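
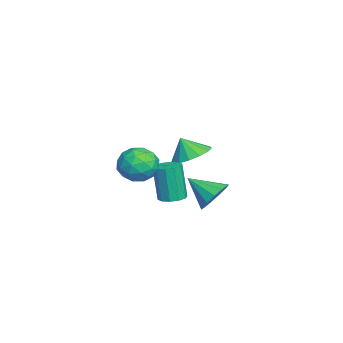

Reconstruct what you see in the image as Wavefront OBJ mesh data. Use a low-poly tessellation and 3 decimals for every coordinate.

v 1.692 -0.696 0.371
v 2.389 -0.094 -0.092
v 2.831 -1.906 0.512
v 3.528 -1.304 0.049
v 3.192 -1.07 0.995
v 2.489 -0.323 0.908
v 2.731 -1.677 -0.488
v 2.028 -0.93 -0.575
v 3.031 -0.701 -0.623
v 3.316 -0.326 0.294
v 1.904 -1.674 0.126
v 2.189 -1.299 1.043
v 1.941 -0.289 0.127
v 3.279 -1.711 0.293
v 3.082 -1.574 0.849
v 3.492 -1.22 0.577
v 1.999 -0.423 0.715
v 2.409 -0.069 0.443
v 2.881 -0.643 1.082
v 2.811 -1.931 -0.023
v 3.221 -1.577 -0.295
v 1.728 -0.78 -0.157
v 2.138 -0.426 -0.429
v 2.339 -1.357 -0.662
v 2.728 -0.292 -0.457
v 3.397 -1.003 -0.374
v 2.929 -1.222 -0.69
v 2.515 -0.783 -0.741
v 2.895 -0.071 0.082
v 3.565 -0.783 0.165
v 3.367 -0.645 0.721
v 2.954 -0.206 0.669
v 3.273 -0.428 -0.23
v 1.655 -1.217 0.255
v 2.325 -1.929 0.338
v 2.266 -1.794 -0.249
v 1.853 -1.355 -0.301
v 1.823 -0.997 0.794
v 2.492 -1.708 0.877
v 2.705 -1.217 1.161
v 2.291 -0.778 1.11
v 1.947 -1.572 0.65
v 1.896 2.4 -2.112
v 2.786 2.074 -2.042
v 1.364 1.14 -1.208
v 2.713 2.404 -1.626
v 2.38 2.732 -1.365
v 1.894 2.955 -1.341
v 1.409 3.001 -1.561
v 1.078 2.857 -1.957
v 1.007 2.568 -2.402
v 1.219 2.225 -2.755
v 1.645 1.938 -2.904
v 2.152 1.798 -2.801
v 2.577 1.849 -2.48
v -3.082 1.122 -1.856
v -2.528 0.26 -2.198
v -3.278 0.578 -0.804
v -2.147 0.59 -1.956
v -2.017 1.062 -1.687
v -2.171 1.551 -1.463
v -2.57 1.924 -1.345
v -3.106 2.083 -1.363
v -3.635 1.984 -1.513
v -4.016 1.654 -1.755
v -4.147 1.182 -2.024
v -3.992 0.694 -2.248
v -3.593 0.32 -2.367
v -3.058 0.162 -2.349
v -0.908 0.336 -3.647
v -0.313 0.68 -3.518
v -0.596 0.428 -1.544
v -1.192 0.084 -1.673
v -0.635 0.969 -3.527
v -0.918 0.717 -1.553
v -1.061 1.016 -3.582
v -1.345 0.764 -1.608
v -1.429 0.803 -3.662
v -1.713 0.551 -1.688
v -1.598 0.412 -3.736
v -1.882 0.16 -1.762
v -1.504 -0.008 -3.776
v -1.787 -0.26 -1.802
v -1.182 -0.297 -3.767
v -1.465 -0.549 -1.793
v -0.755 -0.344 -3.712
v -1.039 -0.596 -1.738
v -0.387 -0.131 -3.632
v -0.671 -0.383 -1.658
v -0.218 0.26 -3.558
v -0.502 0.008 -1.584
f 1 38 17
f 38 12 41
f 17 41 6
f 38 41 17
f 1 17 13
f 17 6 18
f 13 18 2
f 17 18 13
f 1 13 22
f 13 2 23
f 22 23 8
f 13 23 22
f 1 22 34
f 22 8 37
f 34 37 11
f 22 37 34
f 1 34 38
f 34 11 42
f 38 42 12
f 34 42 38
f 2 18 29
f 18 6 32
f 29 32 10
f 18 32 29
f 6 41 19
f 41 12 40
f 19 40 5
f 41 40 19
f 12 42 39
f 42 11 35
f 39 35 3
f 42 35 39
f 11 37 36
f 37 8 24
f 36 24 7
f 37 24 36
f 8 23 28
f 23 2 25
f 28 25 9
f 23 25 28
f 4 30 16
f 30 10 31
f 16 31 5
f 30 31 16
f 4 16 14
f 16 5 15
f 14 15 3
f 16 15 14
f 4 14 21
f 14 3 20
f 21 20 7
f 14 20 21
f 4 21 26
f 21 7 27
f 26 27 9
f 21 27 26
f 4 26 30
f 26 9 33
f 30 33 10
f 26 33 30
f 5 31 19
f 31 10 32
f 19 32 6
f 31 32 19
f 3 15 39
f 15 5 40
f 39 40 12
f 15 40 39
f 7 20 36
f 20 3 35
f 36 35 11
f 20 35 36
f 9 27 28
f 27 7 24
f 28 24 8
f 27 24 28
f 10 33 29
f 33 9 25
f 29 25 2
f 33 25 29
f 44 43 46
f 44 46 45
f 46 43 47
f 46 47 45
f 47 43 48
f 47 48 45
f 48 43 49
f 48 49 45
f 49 43 50
f 49 50 45
f 50 43 51
f 50 51 45
f 51 43 52
f 51 52 45
f 52 43 53
f 52 53 45
f 53 43 54
f 53 54 45
f 54 43 55
f 54 55 45
f 55 43 44
f 55 44 45
f 57 56 59
f 57 59 58
f 59 56 60
f 59 60 58
f 60 56 61
f 60 61 58
f 61 56 62
f 61 62 58
f 62 56 63
f 62 63 58
f 63 56 64
f 63 64 58
f 64 56 65
f 64 65 58
f 65 56 66
f 65 66 58
f 66 56 67
f 66 67 58
f 67 56 68
f 67 68 58
f 68 56 69
f 68 69 58
f 69 56 57
f 69 57 58
f 71 70 74
f 71 74 72
f 72 74 75
f 72 75 73
f 74 70 76
f 74 76 75
f 75 76 77
f 75 77 73
f 76 70 78
f 76 78 77
f 77 78 79
f 77 79 73
f 78 70 80
f 78 80 79
f 79 80 81
f 79 81 73
f 80 70 82
f 80 82 81
f 81 82 83
f 81 83 73
f 82 70 84
f 82 84 83
f 83 84 85
f 83 85 73
f 84 70 86
f 84 86 85
f 85 86 87
f 85 87 73
f 86 70 88
f 86 88 87
f 87 88 89
f 87 89 73
f 88 70 90
f 88 90 89
f 89 90 91
f 89 91 73
f 90 70 71
f 90 71 91
f 91 71 72
f 91 72 73



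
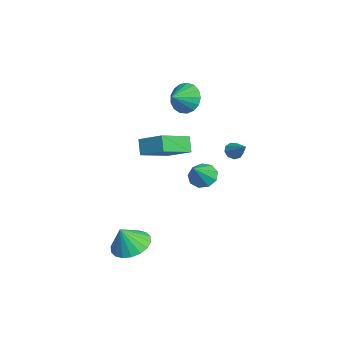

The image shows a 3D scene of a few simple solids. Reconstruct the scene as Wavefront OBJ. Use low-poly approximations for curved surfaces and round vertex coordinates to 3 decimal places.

v -0.914 2.073 -0.299
v -0.563 2.032 -0.694
v 0.054 2.507 0.519
v -0.711 2.363 -0.693
v -0.955 2.558 -0.509
v -1.179 2.526 -0.226
v -1.28 2.282 0.023
v -1.209 1.94 0.121
v -1.001 1.66 0.023
v -0.752 1.574 -0.226
v -0.579 1.72 -0.509
v -2.916 -0.108 2.541
v -2.321 -0.1 1.762
v -2.304 -0.872 2.999
v -2.135 0.221 2.048
v -2.128 0.467 2.448
v -2.301 0.581 2.869
v -2.615 0.537 3.214
v -2.998 0.345 3.406
v -3.362 0.049 3.399
v -3.624 -0.282 3.196
v -3.723 -0.574 2.842
v -3.638 -0.76 2.42
v -3.387 -0.796 2.025
v -3.028 -0.674 1.749
v -2.644 -0.423 1.654
v 2.659 -3.463 -4.39
v 3.529 -3.941 -4.76
v 2.901 -3.997 -3.13
v 3.693 -3.524 -4.615
v 3.652 -3.094 -4.424
v 3.415 -2.737 -4.227
v 3.027 -2.524 -4.062
v 2.567 -2.497 -3.962
v 2.125 -2.661 -3.947
v 1.789 -2.984 -4.02
v 1.625 -3.401 -4.165
v 1.666 -3.831 -4.356
v 1.903 -4.188 -4.553
v 2.291 -4.401 -4.718
v 2.751 -4.428 -4.818
v 3.193 -4.264 -4.833
v 1.367 -1.487 0.93
v 0.798 -1.502 1.69
v 2.295 -0.487 1.644
v 1.725 -0.501 2.404
v 2.375 -2.939 1.656
v 1.805 -2.953 2.416
v 3.302 -1.938 2.37
v 2.733 -1.953 3.13
v -2.302 0.717 -2.826
v -1.654 0.941 -3.257
v -1.338 0.103 -1.694
v -1.801 1.348 -2.911
v -2.183 1.46 -2.525
v -2.62 1.224 -2.28
v -2.909 0.752 -2.291
v -2.914 0.263 -2.552
v -2.633 -0.013 -2.941
v -2.197 0.053 -3.277
v -1.81 0.429 -3.402
f 2 1 4
f 2 4 3
f 4 1 5
f 4 5 3
f 5 1 6
f 5 6 3
f 6 1 7
f 6 7 3
f 7 1 8
f 7 8 3
f 8 1 9
f 8 9 3
f 9 1 10
f 9 10 3
f 10 1 11
f 10 11 3
f 11 1 2
f 11 2 3
f 13 12 15
f 13 15 14
f 15 12 16
f 15 16 14
f 16 12 17
f 16 17 14
f 17 12 18
f 17 18 14
f 18 12 19
f 18 19 14
f 19 12 20
f 19 20 14
f 20 12 21
f 20 21 14
f 21 12 22
f 21 22 14
f 22 12 23
f 22 23 14
f 23 12 24
f 23 24 14
f 24 12 25
f 24 25 14
f 25 12 26
f 25 26 14
f 26 12 13
f 26 13 14
f 28 27 30
f 28 30 29
f 30 27 31
f 30 31 29
f 31 27 32
f 31 32 29
f 32 27 33
f 32 33 29
f 33 27 34
f 33 34 29
f 34 27 35
f 34 35 29
f 35 27 36
f 35 36 29
f 36 27 37
f 36 37 29
f 37 27 38
f 37 38 29
f 38 27 39
f 38 39 29
f 39 27 40
f 39 40 29
f 40 27 41
f 40 41 29
f 41 27 42
f 41 42 29
f 42 27 28
f 42 28 29
f 44 46 43
f 47 44 43
f 43 46 45
f 45 47 43
f 44 50 46
f 48 44 47
f 48 50 44
f 46 50 45
f 49 47 45
f 45 50 49
f 49 48 47
f 50 48 49
f 52 51 54
f 52 54 53
f 54 51 55
f 54 55 53
f 55 51 56
f 55 56 53
f 56 51 57
f 56 57 53
f 57 51 58
f 57 58 53
f 58 51 59
f 58 59 53
f 59 51 60
f 59 60 53
f 60 51 61
f 60 61 53
f 61 51 52
f 61 52 53



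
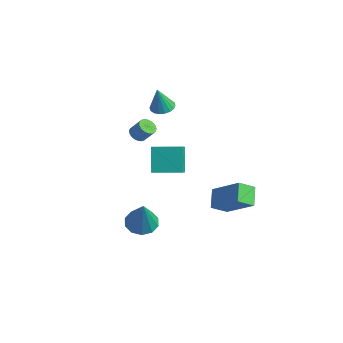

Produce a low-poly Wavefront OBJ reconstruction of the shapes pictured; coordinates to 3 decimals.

v -2.438 0.137 0.873
v -2.013 -0.162 0.693
v -1.476 0.124 1.487
v -1.902 0.423 1.667
v -1.975 0.027 0.599
v -1.438 0.313 1.393
v -2.006 0.232 0.546
v -1.469 0.518 1.34
v -2.104 0.423 0.544
v -1.567 0.71 1.337
v -2.253 0.571 0.591
v -1.716 0.857 1.385
v -2.429 0.652 0.681
v -1.893 0.938 1.475
v -2.608 0.655 0.801
v -2.071 0.941 1.594
v -2.76 0.579 0.931
v -2.223 0.865 1.725
v -2.864 0.436 1.053
v -2.327 0.722 1.847
v -2.902 0.247 1.147
v -2.365 0.533 1.941
v -2.871 0.042 1.2
v -2.334 0.328 1.994
v -2.773 -0.15 1.203
v -2.236 0.137 1.996
v -2.624 -0.297 1.155
v -2.087 -0.011 1.949
v -2.447 -0.378 1.065
v -1.911 -0.092 1.859
v -2.269 -0.381 0.946
v -1.732 -0.095 1.739
v -2.117 -0.305 0.815
v -1.58 -0.019 1.609
v -1.151 0.076 -1.51
v -1.949 0.667 -0.13
v -1.664 0.648 -2.052
v -2.462 1.239 -0.672
v 0.022 1.281 -1.348
v -0.776 1.872 0.032
v -0.491 1.853 -1.89
v -1.289 2.444 -0.51
v -1.457 1.075 3.228
v -1.012 1.602 3.347
v -1.423 0.705 4.732
v -1.29 1.736 3.386
v -1.602 1.739 3.394
v -1.884 1.611 3.369
v -2.082 1.376 3.315
v -2.156 1.082 3.245
v -2.092 0.786 3.171
v -1.901 0.548 3.108
v -1.623 0.414 3.069
v -1.311 0.411 3.061
v -1.029 0.539 3.086
v -0.831 0.774 3.14
v -0.757 1.068 3.211
v -0.821 1.364 3.285
v 3.527 1.588 -2.557
v 3.293 0.68 -1.944
v 2.776 2.258 -1.85
v 2.542 1.35 -1.237
v 5.178 2.05 -1.243
v 4.944 1.142 -0.63
v 4.427 2.72 -0.536
v 4.193 1.812 0.077
v 0.504 -1.785 -3.706
v 1.373 -1.733 -4.032
v 1.276 -2.215 -1.714
v 1.217 -1.208 -3.858
v 0.788 -0.903 -3.626
v 0.251 -0.935 -3.425
v -0.19 -1.292 -3.331
v -0.366 -1.837 -3.38
v -0.209 -2.362 -3.554
v 0.219 -2.667 -3.786
v 0.757 -2.634 -3.988
v 1.197 -2.278 -4.082
f 2 1 5
f 2 5 3
f 3 5 6
f 3 6 4
f 5 1 7
f 5 7 6
f 6 7 8
f 6 8 4
f 7 1 9
f 7 9 8
f 8 9 10
f 8 10 4
f 9 1 11
f 9 11 10
f 10 11 12
f 10 12 4
f 11 1 13
f 11 13 12
f 12 13 14
f 12 14 4
f 13 1 15
f 13 15 14
f 14 15 16
f 14 16 4
f 15 1 17
f 15 17 16
f 16 17 18
f 16 18 4
f 17 1 19
f 17 19 18
f 18 19 20
f 18 20 4
f 19 1 21
f 19 21 20
f 20 21 22
f 20 22 4
f 21 1 23
f 21 23 22
f 22 23 24
f 22 24 4
f 23 1 25
f 23 25 24
f 24 25 26
f 24 26 4
f 25 1 27
f 25 27 26
f 26 27 28
f 26 28 4
f 27 1 29
f 27 29 28
f 28 29 30
f 28 30 4
f 29 1 31
f 29 31 30
f 30 31 32
f 30 32 4
f 31 1 33
f 31 33 32
f 32 33 34
f 32 34 4
f 33 1 2
f 33 2 34
f 34 2 3
f 34 3 4
f 36 38 35
f 39 36 35
f 35 38 37
f 37 39 35
f 36 42 38
f 40 36 39
f 40 42 36
f 38 42 37
f 41 39 37
f 37 42 41
f 41 40 39
f 42 40 41
f 44 43 46
f 44 46 45
f 46 43 47
f 46 47 45
f 47 43 48
f 47 48 45
f 48 43 49
f 48 49 45
f 49 43 50
f 49 50 45
f 50 43 51
f 50 51 45
f 51 43 52
f 51 52 45
f 52 43 53
f 52 53 45
f 53 43 54
f 53 54 45
f 54 43 55
f 54 55 45
f 55 43 56
f 55 56 45
f 56 43 57
f 56 57 45
f 57 43 58
f 57 58 45
f 58 43 44
f 58 44 45
f 60 62 59
f 63 60 59
f 59 62 61
f 61 63 59
f 60 66 62
f 64 60 63
f 64 66 60
f 62 66 61
f 65 63 61
f 61 66 65
f 65 64 63
f 66 64 65
f 68 67 70
f 68 70 69
f 70 67 71
f 70 71 69
f 71 67 72
f 71 72 69
f 72 67 73
f 72 73 69
f 73 67 74
f 73 74 69
f 74 67 75
f 74 75 69
f 75 67 76
f 75 76 69
f 76 67 77
f 76 77 69
f 77 67 78
f 77 78 69
f 78 67 68
f 78 68 69



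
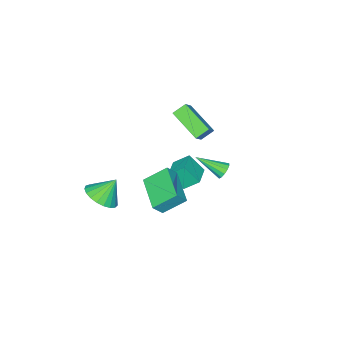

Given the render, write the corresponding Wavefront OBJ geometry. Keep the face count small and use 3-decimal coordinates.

v 0.996 3.411 3.441
v 1.351 3.758 3.653
v 1.744 2.109 4.319
v 1.114 3.751 3.844
v 0.839 3.635 3.907
v 0.615 3.449 3.822
v 0.511 3.25 3.616
v 0.561 3.103 3.354
v 0.749 3.054 3.12
v 1.016 3.118 2.988
v 1.276 3.275 3
v 1.447 3.476 3.152
v 1.475 3.656 3.395
v -3.161 -3.331 1.474
v -3.844 -2.975 2.014
v -2.895 -1.411 0.545
v -3.577 -1.055 1.085
v -2.363 -3.045 2.295
v -3.045 -2.689 2.835
v -2.096 -1.125 1.366
v -2.779 -0.769 1.906
v 3.43 0.656 2.266
v 3.984 0.466 2.975
v 2.533 1.526 3.201
v 3.088 1.335 3.91
v 4.592 2.345 1.81
v 5.147 2.154 2.519
v 3.696 3.214 2.745
v 4.25 3.024 3.454
v 3.493 -3.063 -1.01
v 4.371 -2.572 -0.618
v 2.727 -2.637 0.17
v 4.181 -2.245 -0.859
v 3.872 -2.058 -1.126
v 3.498 -2.046 -1.374
v 3.122 -2.209 -1.558
v 2.811 -2.52 -1.648
v 2.617 -2.924 -1.628
v 2.575 -3.353 -1.5
v 2.691 -3.732 -1.288
v 2.946 -3.994 -1.029
v 3.296 -4.096 -0.765
v 3.679 -4.019 -0.545
v 4.031 -3.777 -0.405
v 4.289 -3.411 -0.369
v 4.409 -2.985 -0.445
v 0.619 -0.402 1.561
v 0.146 0.329 2.282
v 0.286 0.38 0.55
v -0.187 1.11 1.271
v 1.727 0.21 1.669
v 1.254 0.94 2.39
v 1.394 0.991 0.658
v 0.921 1.722 1.379
f 2 1 4
f 2 4 3
f 4 1 5
f 4 5 3
f 5 1 6
f 5 6 3
f 6 1 7
f 6 7 3
f 7 1 8
f 7 8 3
f 8 1 9
f 8 9 3
f 9 1 10
f 9 10 3
f 10 1 11
f 10 11 3
f 11 1 12
f 11 12 3
f 12 1 13
f 12 13 3
f 13 1 2
f 13 2 3
f 15 17 14
f 18 15 14
f 14 17 16
f 16 18 14
f 15 21 17
f 19 15 18
f 19 21 15
f 17 21 16
f 20 18 16
f 16 21 20
f 20 19 18
f 21 19 20
f 23 25 22
f 26 23 22
f 22 25 24
f 24 26 22
f 23 29 25
f 27 23 26
f 27 29 23
f 25 29 24
f 28 26 24
f 24 29 28
f 28 27 26
f 29 27 28
f 31 30 33
f 31 33 32
f 33 30 34
f 33 34 32
f 34 30 35
f 34 35 32
f 35 30 36
f 35 36 32
f 36 30 37
f 36 37 32
f 37 30 38
f 37 38 32
f 38 30 39
f 38 39 32
f 39 30 40
f 39 40 32
f 40 30 41
f 40 41 32
f 41 30 42
f 41 42 32
f 42 30 43
f 42 43 32
f 43 30 44
f 43 44 32
f 44 30 45
f 44 45 32
f 45 30 46
f 45 46 32
f 46 30 31
f 46 31 32
f 48 50 47
f 51 48 47
f 47 50 49
f 49 51 47
f 48 54 50
f 52 48 51
f 52 54 48
f 50 54 49
f 53 51 49
f 49 54 53
f 53 52 51
f 54 52 53



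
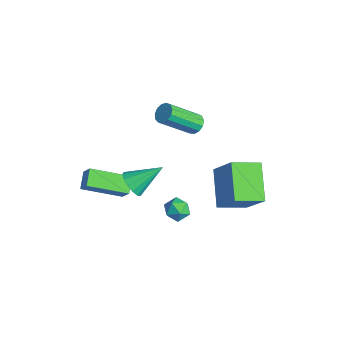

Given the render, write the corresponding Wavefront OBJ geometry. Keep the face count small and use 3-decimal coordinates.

v 0.801 0.623 -1.891
v -0.868 1.391 -0.773
v 1.154 2.096 -2.375
v -0.515 2.864 -1.257
v 2.035 0.876 -0.223
v 0.366 1.644 0.895
v 2.388 2.349 -0.707
v 0.719 3.117 0.411
v 1.743 -1.52 0.571
v 2.063 -1.762 1.137
v 1.717 -2.558 0.143
v 2.037 -2.8 0.709
v 1.384 -2.569 0.752
v 1.4 -1.928 1.017
v 2.38 -2.392 0.263
v 2.396 -1.751 0.528
v 2.457 -2.301 0.947
v 1.842 -2.41 1.249
v 1.938 -1.91 0.031
v 1.323 -2.019 0.333
v -1.739 0.839 2.467
v -1.232 0.98 2.709
v -1.493 -0.598 4.176
v -2.001 -0.739 3.933
v -1.459 1.159 2.861
v -1.72 -0.419 4.328
v -1.775 1.236 2.888
v -2.037 -0.342 4.354
v -2.08 1.187 2.781
v -2.342 -0.391 4.247
v -2.277 1.028 2.574
v -2.538 -0.55 4.041
v -2.303 0.809 2.333
v -2.564 -0.769 3.8
v -2.15 0.599 2.135
v -2.411 -0.979 3.602
v -1.867 0.465 2.042
v -2.128 -1.113 3.508
v -1.543 0.45 2.084
v -1.804 -1.128 3.55
v -1.281 0.559 2.247
v -1.543 -1.019 3.714
v -1.165 0.756 2.48
v -1.427 -0.822 3.947
v 1.155 -4.102 3.04
v 1.52 -4.524 3.526
v 1.525 -2.698 3.98
v 1.783 -4.42 3.268
v 1.878 -4.231 2.948
v 1.779 -4.008 2.653
v 1.513 -3.81 2.462
v 1.151 -3.69 2.426
v 0.79 -3.681 2.554
v 0.527 -3.784 2.812
v 0.432 -3.973 3.132
v 0.531 -4.197 3.427
v 0.797 -4.395 3.618
v 1.159 -4.515 3.655
v -3.539 -4.316 -0.482
v -2.968 -4.241 0.311
v -2.672 -2.505 -1.277
v -2.101 -2.43 -0.484
v -2.839 -4.85 -0.936
v -2.268 -4.775 -0.143
v -1.972 -3.039 -1.731
v -1.401 -2.964 -0.938
f 2 4 1
f 5 2 1
f 1 4 3
f 3 5 1
f 2 8 4
f 6 2 5
f 6 8 2
f 4 8 3
f 7 5 3
f 3 8 7
f 7 6 5
f 8 6 7
f 9 20 14
f 9 14 10
f 9 10 16
f 9 16 19
f 9 19 20
f 10 14 18
f 14 20 13
f 20 19 11
f 19 16 15
f 16 10 17
f 12 18 13
f 12 13 11
f 12 11 15
f 12 15 17
f 12 17 18
f 13 18 14
f 11 13 20
f 15 11 19
f 17 15 16
f 18 17 10
f 22 21 25
f 22 25 23
f 23 25 26
f 23 26 24
f 25 21 27
f 25 27 26
f 26 27 28
f 26 28 24
f 27 21 29
f 27 29 28
f 28 29 30
f 28 30 24
f 29 21 31
f 29 31 30
f 30 31 32
f 30 32 24
f 31 21 33
f 31 33 32
f 32 33 34
f 32 34 24
f 33 21 35
f 33 35 34
f 34 35 36
f 34 36 24
f 35 21 37
f 35 37 36
f 36 37 38
f 36 38 24
f 37 21 39
f 37 39 38
f 38 39 40
f 38 40 24
f 39 21 41
f 39 41 40
f 40 41 42
f 40 42 24
f 41 21 43
f 41 43 42
f 42 43 44
f 42 44 24
f 43 21 22
f 43 22 44
f 44 22 23
f 44 23 24
f 46 45 48
f 46 48 47
f 48 45 49
f 48 49 47
f 49 45 50
f 49 50 47
f 50 45 51
f 50 51 47
f 51 45 52
f 51 52 47
f 52 45 53
f 52 53 47
f 53 45 54
f 53 54 47
f 54 45 55
f 54 55 47
f 55 45 56
f 55 56 47
f 56 45 57
f 56 57 47
f 57 45 58
f 57 58 47
f 58 45 46
f 58 46 47
f 60 62 59
f 63 60 59
f 59 62 61
f 61 63 59
f 60 66 62
f 64 60 63
f 64 66 60
f 62 66 61
f 65 63 61
f 61 66 65
f 65 64 63
f 66 64 65



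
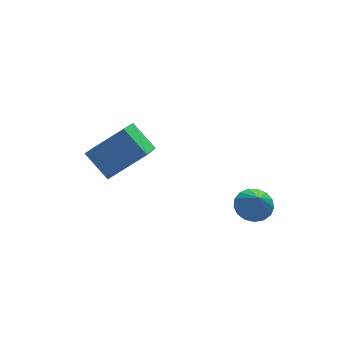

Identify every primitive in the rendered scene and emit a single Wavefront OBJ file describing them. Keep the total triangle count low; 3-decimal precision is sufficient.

v 0.335 -0.047 -2.607
v 0.844 -0.585 -2.909
v 0.285 -0.673 -1.573
v 1.072 -0.327 -2.741
v 1.131 -0.004 -2.543
v 1.008 0.308 -2.36
v 0.73 0.539 -2.233
v 0.362 0.637 -2.191
v -0.012 0.577 -2.245
v -0.307 0.375 -2.382
v -0.455 0.076 -2.57
v -0.422 -0.251 -2.767
v -0.216 -0.531 -2.927
v 0.117 -0.7 -3.014
v 0.499 -0.72 -3.007
v -4.639 4.766 -1.567
v -5.425 3.466 -0.678
v -3.07 4.626 -0.385
v -3.856 3.326 0.504
v -4.024 3.754 -2.504
v -4.81 2.454 -1.615
v -2.455 3.614 -1.322
v -3.241 2.314 -0.433
f 2 1 4
f 2 4 3
f 4 1 5
f 4 5 3
f 5 1 6
f 5 6 3
f 6 1 7
f 6 7 3
f 7 1 8
f 7 8 3
f 8 1 9
f 8 9 3
f 9 1 10
f 9 10 3
f 10 1 11
f 10 11 3
f 11 1 12
f 11 12 3
f 12 1 13
f 12 13 3
f 13 1 14
f 13 14 3
f 14 1 15
f 14 15 3
f 15 1 2
f 15 2 3
f 17 19 16
f 20 17 16
f 16 19 18
f 18 20 16
f 17 23 19
f 21 17 20
f 21 23 17
f 19 23 18
f 22 20 18
f 18 23 22
f 22 21 20
f 23 21 22



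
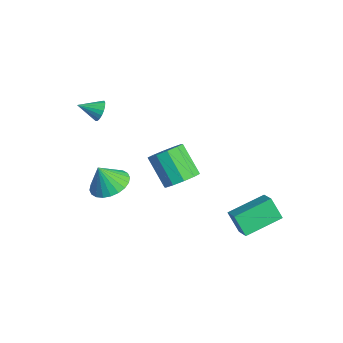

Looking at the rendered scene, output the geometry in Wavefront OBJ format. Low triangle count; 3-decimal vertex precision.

v -0.726 -2.885 -0.449
v 0.126 -3.546 -0.606
v -0.894 -3.415 0.869
v 0.317 -3.202 -0.443
v 0.349 -2.81 -0.281
v 0.217 -2.43 -0.145
v -0.058 -2.118 -0.055
v -0.435 -1.924 -0.024
v -0.856 -1.875 -0.059
v -1.258 -1.98 -0.152
v -1.578 -2.223 -0.291
v -1.768 -2.567 -0.454
v -1.8 -2.959 -0.616
v -1.669 -3.34 -0.752
v -1.393 -3.651 -0.843
v -1.016 -3.846 -0.873
v -0.595 -3.894 -0.839
v -0.194 -3.789 -0.745
v -2.986 -2.499 3.334
v -2.686 -2.336 3.875
v -3.334 -3.561 3.846
v -2.948 -2.231 3.914
v -3.218 -2.18 3.837
v -3.441 -2.191 3.661
v -3.575 -2.264 3.42
v -3.591 -2.383 3.162
v -3.488 -2.525 2.938
v -3.285 -2.662 2.792
v -3.023 -2.767 2.754
v -2.753 -2.818 2.83
v -2.53 -2.807 3.006
v -2.397 -2.734 3.247
v -2.38 -2.615 3.505
v -2.483 -2.473 3.73
v 3.709 2.164 -2.186
v 3.083 1.812 -1.09
v 3.529 4.184 -1.641
v 2.904 3.832 -0.545
v 4.636 2.108 -1.675
v 4.011 1.756 -0.579
v 4.457 4.128 -1.13
v 3.831 3.776 -0.034
v 2.849 -0.483 2.014
v 3.418 -0.089 2.665
v 2.14 -0.444 3.997
v 1.571 -0.837 3.346
v 3.074 0.333 2.446
v 1.795 -0.022 3.778
v 2.643 0.443 2.063
v 1.365 0.089 3.395
v 2.292 0.2 1.66
v 1.013 -0.154 2.992
v 2.153 -0.304 1.393
v 0.874 -0.658 2.725
v 2.28 -0.876 1.363
v 1.002 -1.231 2.695
v 2.625 -1.298 1.582
v 1.346 -1.653 2.914
v 3.055 -1.409 1.965
v 1.777 -1.763 3.297
v 3.407 -1.166 2.368
v 2.128 -1.52 3.7
v 3.546 -0.662 2.635
v 2.267 -1.016 3.967
f 2 1 4
f 2 4 3
f 4 1 5
f 4 5 3
f 5 1 6
f 5 6 3
f 6 1 7
f 6 7 3
f 7 1 8
f 7 8 3
f 8 1 9
f 8 9 3
f 9 1 10
f 9 10 3
f 10 1 11
f 10 11 3
f 11 1 12
f 11 12 3
f 12 1 13
f 12 13 3
f 13 1 14
f 13 14 3
f 14 1 15
f 14 15 3
f 15 1 16
f 15 16 3
f 16 1 17
f 16 17 3
f 17 1 18
f 17 18 3
f 18 1 2
f 18 2 3
f 20 19 22
f 20 22 21
f 22 19 23
f 22 23 21
f 23 19 24
f 23 24 21
f 24 19 25
f 24 25 21
f 25 19 26
f 25 26 21
f 26 19 27
f 26 27 21
f 27 19 28
f 27 28 21
f 28 19 29
f 28 29 21
f 29 19 30
f 29 30 21
f 30 19 31
f 30 31 21
f 31 19 32
f 31 32 21
f 32 19 33
f 32 33 21
f 33 19 34
f 33 34 21
f 34 19 20
f 34 20 21
f 36 38 35
f 39 36 35
f 35 38 37
f 37 39 35
f 36 42 38
f 40 36 39
f 40 42 36
f 38 42 37
f 41 39 37
f 37 42 41
f 41 40 39
f 42 40 41
f 44 43 47
f 44 47 45
f 45 47 48
f 45 48 46
f 47 43 49
f 47 49 48
f 48 49 50
f 48 50 46
f 49 43 51
f 49 51 50
f 50 51 52
f 50 52 46
f 51 43 53
f 51 53 52
f 52 53 54
f 52 54 46
f 53 43 55
f 53 55 54
f 54 55 56
f 54 56 46
f 55 43 57
f 55 57 56
f 56 57 58
f 56 58 46
f 57 43 59
f 57 59 58
f 58 59 60
f 58 60 46
f 59 43 61
f 59 61 60
f 60 61 62
f 60 62 46
f 61 43 63
f 61 63 62
f 62 63 64
f 62 64 46
f 63 43 44
f 63 44 64
f 64 44 45
f 64 45 46



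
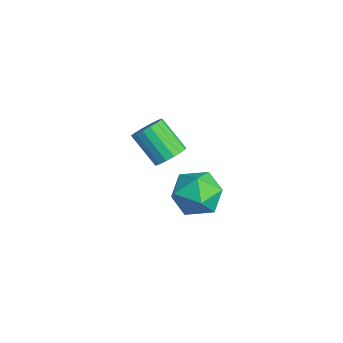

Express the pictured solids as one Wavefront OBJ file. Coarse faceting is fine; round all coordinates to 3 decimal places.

v 0.426 3.659 -1.338
v 1.209 3.538 -0.439
v 0.131 1.742 -1.341
v 0.914 1.621 -0.442
v -0.14 2.157 -0.249
v 0.042 3.342 -0.248
v 1.298 1.938 -1.532
v 1.48 3.123 -1.531
v 1.748 2.474 -0.559
v 0.86 2.609 0.234
v 0.48 2.671 -2.014
v -0.408 2.806 -1.221
v -3.404 2.779 -1.956
v -2.955 3.091 -1.385
v -4.048 2.373 -0.134
v -4.496 2.061 -0.704
v -3.212 3.36 -1.455
v -4.305 2.641 -0.204
v -3.513 3.495 -1.64
v -4.605 2.777 -0.389
v -3.789 3.467 -1.897
v -4.881 2.748 -0.646
v -3.976 3.28 -2.168
v -5.069 2.562 -0.916
v -4.033 2.98 -2.39
v -5.125 2.261 -1.138
v -3.945 2.633 -2.512
v -5.038 1.914 -1.261
v -3.733 2.319 -2.507
v -4.826 1.601 -1.256
v -3.446 2.112 -2.376
v -4.539 1.393 -1.124
v -3.149 2.057 -2.148
v -4.242 1.338 -0.897
v -2.911 2.167 -1.877
v -4.003 1.449 -0.625
v -2.785 2.418 -1.623
v -3.877 1.699 -0.372
v -2.801 2.751 -1.446
v -3.894 2.033 -0.194
f 1 12 6
f 1 6 2
f 1 2 8
f 1 8 11
f 1 11 12
f 2 6 10
f 6 12 5
f 12 11 3
f 11 8 7
f 8 2 9
f 4 10 5
f 4 5 3
f 4 3 7
f 4 7 9
f 4 9 10
f 5 10 6
f 3 5 12
f 7 3 11
f 9 7 8
f 10 9 2
f 14 13 17
f 14 17 15
f 15 17 18
f 15 18 16
f 17 13 19
f 17 19 18
f 18 19 20
f 18 20 16
f 19 13 21
f 19 21 20
f 20 21 22
f 20 22 16
f 21 13 23
f 21 23 22
f 22 23 24
f 22 24 16
f 23 13 25
f 23 25 24
f 24 25 26
f 24 26 16
f 25 13 27
f 25 27 26
f 26 27 28
f 26 28 16
f 27 13 29
f 27 29 28
f 28 29 30
f 28 30 16
f 29 13 31
f 29 31 30
f 30 31 32
f 30 32 16
f 31 13 33
f 31 33 32
f 32 33 34
f 32 34 16
f 33 13 35
f 33 35 34
f 34 35 36
f 34 36 16
f 35 13 37
f 35 37 36
f 36 37 38
f 36 38 16
f 37 13 39
f 37 39 38
f 38 39 40
f 38 40 16
f 39 13 14
f 39 14 40
f 40 14 15
f 40 15 16



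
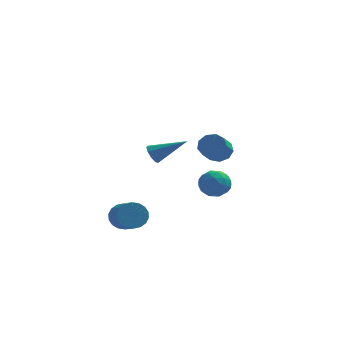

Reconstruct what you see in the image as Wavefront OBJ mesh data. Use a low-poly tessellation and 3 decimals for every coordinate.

v -0.208 -3.217 -2.058
v 0.35 -3.171 -2.526
v 0.867 -4.198 -2.01
v 0.308 -4.243 -1.542
v 0.452 -2.993 -2.274
v 0.969 -4.02 -1.758
v 0.423 -2.859 -1.979
v 0.94 -3.886 -1.463
v 0.269 -2.796 -1.7
v 0.786 -3.823 -1.184
v 0.021 -2.817 -1.492
v 0.538 -3.844 -0.976
v -0.273 -2.916 -1.396
v 0.244 -3.943 -0.88
v -0.554 -3.075 -1.431
v -0.037 -4.102 -0.915
v -0.767 -3.262 -1.59
v -0.25 -4.289 -1.074
v -0.869 -3.44 -1.842
v -0.352 -4.467 -1.326
v -0.84 -3.574 -2.137
v -0.323 -4.601 -1.621
v -0.686 -3.637 -2.416
v -0.169 -4.664 -1.9
v -0.438 -3.616 -2.624
v 0.079 -4.643 -2.108
v -0.144 -3.517 -2.72
v 0.373 -4.544 -2.204
v 0.137 -3.358 -2.685
v 0.654 -4.385 -2.169
v 3.892 -2.726 1.913
v 4.414 -2.602 2.297
v 4.171 -3.469 2.91
v 3.648 -3.594 2.527
v 4.051 -2.387 2.456
v 3.807 -3.254 3.07
v 3.613 -2.331 2.362
v 3.369 -3.198 2.975
v 3.306 -2.46 2.057
v 3.062 -3.327 2.671
v 3.272 -2.713 1.686
v 3.029 -3.581 2.299
v 3.529 -2.973 1.42
v 3.286 -3.841 2.034
v 3.956 -3.118 1.385
v 3.712 -3.985 1.999
v 4.352 -3.079 1.598
v 4.109 -3.946 2.211
v 4.533 -2.875 1.958
v 4.29 -3.742 2.571
v 0.482 1.531 -0.028
v 0.712 1.824 -0.459
v 2.078 1.569 0.848
v 0.562 2.07 -0.196
v 0.375 2.064 0.145
v 0.238 1.808 0.406
v 0.215 1.423 0.464
v 0.318 1.089 0.292
v 0.497 0.961 -0.03
v 0.67 1.101 -0.351
v 0.755 1.441 -0.52
v 3.042 2.754 -2.266
v 3.839 2.677 -2.008
v 2.821 1.443 -1.972
v 3.618 1.366 -1.714
v 3.075 1.828 -1.268
v 3.211 2.638 -1.45
v 3.449 1.482 -2.53
v 3.585 2.292 -2.712
v 4.091 1.891 -2.172
v 3.859 2.105 -1.392
v 2.801 2.015 -2.588
v 2.569 2.229 -1.808
v 3.46 2.83 -2.163
v 3.2 1.29 -1.817
v 2.881 1.561 -1.555
v 3.349 1.516 -1.404
v 3.091 2.807 -1.835
v 3.559 2.762 -1.683
v 3.11 2.264 -1.248
v 3.101 1.358 -2.297
v 3.569 1.313 -2.145
v 3.311 2.604 -2.576
v 3.779 2.559 -2.425
v 3.55 1.856 -2.732
v 4.076 2.323 -2.108
v 3.946 1.553 -1.935
v 3.847 1.621 -2.414
v 3.927 2.097 -2.521
v 3.94 2.449 -1.649
v 3.81 1.679 -1.476
v 3.491 1.95 -1.214
v 3.571 2.426 -1.321
v 4.088 1.987 -1.745
v 2.85 2.441 -2.504
v 2.72 1.671 -2.331
v 3.089 1.694 -2.659
v 3.169 2.17 -2.766
v 2.714 2.567 -2.045
v 2.584 1.797 -1.872
v 2.733 2.023 -1.459
v 2.813 2.499 -1.566
v 2.572 2.133 -2.235
f 2 1 5
f 2 5 3
f 3 5 6
f 3 6 4
f 5 1 7
f 5 7 6
f 6 7 8
f 6 8 4
f 7 1 9
f 7 9 8
f 8 9 10
f 8 10 4
f 9 1 11
f 9 11 10
f 10 11 12
f 10 12 4
f 11 1 13
f 11 13 12
f 12 13 14
f 12 14 4
f 13 1 15
f 13 15 14
f 14 15 16
f 14 16 4
f 15 1 17
f 15 17 16
f 16 17 18
f 16 18 4
f 17 1 19
f 17 19 18
f 18 19 20
f 18 20 4
f 19 1 21
f 19 21 20
f 20 21 22
f 20 22 4
f 21 1 23
f 21 23 22
f 22 23 24
f 22 24 4
f 23 1 25
f 23 25 24
f 24 25 26
f 24 26 4
f 25 1 27
f 25 27 26
f 26 27 28
f 26 28 4
f 27 1 29
f 27 29 28
f 28 29 30
f 28 30 4
f 29 1 2
f 29 2 30
f 30 2 3
f 30 3 4
f 32 31 35
f 32 35 33
f 33 35 36
f 33 36 34
f 35 31 37
f 35 37 36
f 36 37 38
f 36 38 34
f 37 31 39
f 37 39 38
f 38 39 40
f 38 40 34
f 39 31 41
f 39 41 40
f 40 41 42
f 40 42 34
f 41 31 43
f 41 43 42
f 42 43 44
f 42 44 34
f 43 31 45
f 43 45 44
f 44 45 46
f 44 46 34
f 45 31 47
f 45 47 46
f 46 47 48
f 46 48 34
f 47 31 49
f 47 49 48
f 48 49 50
f 48 50 34
f 49 31 32
f 49 32 50
f 50 32 33
f 50 33 34
f 52 51 54
f 52 54 53
f 54 51 55
f 54 55 53
f 55 51 56
f 55 56 53
f 56 51 57
f 56 57 53
f 57 51 58
f 57 58 53
f 58 51 59
f 58 59 53
f 59 51 60
f 59 60 53
f 60 51 61
f 60 61 53
f 61 51 52
f 61 52 53
f 62 99 78
f 99 73 102
f 78 102 67
f 99 102 78
f 62 78 74
f 78 67 79
f 74 79 63
f 78 79 74
f 62 74 83
f 74 63 84
f 83 84 69
f 74 84 83
f 62 83 95
f 83 69 98
f 95 98 72
f 83 98 95
f 62 95 99
f 95 72 103
f 99 103 73
f 95 103 99
f 63 79 90
f 79 67 93
f 90 93 71
f 79 93 90
f 67 102 80
f 102 73 101
f 80 101 66
f 102 101 80
f 73 103 100
f 103 72 96
f 100 96 64
f 103 96 100
f 72 98 97
f 98 69 85
f 97 85 68
f 98 85 97
f 69 84 89
f 84 63 86
f 89 86 70
f 84 86 89
f 65 91 77
f 91 71 92
f 77 92 66
f 91 92 77
f 65 77 75
f 77 66 76
f 75 76 64
f 77 76 75
f 65 75 82
f 75 64 81
f 82 81 68
f 75 81 82
f 65 82 87
f 82 68 88
f 87 88 70
f 82 88 87
f 65 87 91
f 87 70 94
f 91 94 71
f 87 94 91
f 66 92 80
f 92 71 93
f 80 93 67
f 92 93 80
f 64 76 100
f 76 66 101
f 100 101 73
f 76 101 100
f 68 81 97
f 81 64 96
f 97 96 72
f 81 96 97
f 70 88 89
f 88 68 85
f 89 85 69
f 88 85 89
f 71 94 90
f 94 70 86
f 90 86 63
f 94 86 90



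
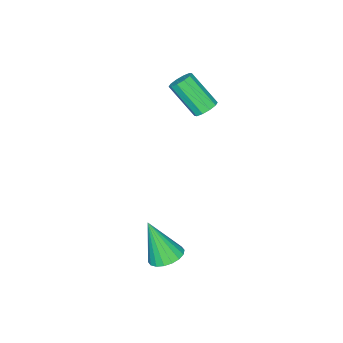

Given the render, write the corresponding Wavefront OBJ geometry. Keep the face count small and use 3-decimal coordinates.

v -2.642 -0.919 0.641
v -2.392 -0.517 0.977
v -2.228 -1.74 2.315
v -2.478 -2.141 1.979
v -2.746 -0.504 1.033
v -2.582 -1.726 2.371
v -3.06 -0.649 0.939
v -2.896 -1.871 2.277
v -3.214 -0.897 0.731
v -3.051 -2.119 2.069
v -3.15 -1.153 0.489
v -2.986 -2.376 1.827
v -2.892 -1.32 0.305
v -2.728 -2.543 1.643
v -2.538 -1.334 0.249
v -2.374 -2.556 1.587
v -2.224 -1.189 0.343
v -2.06 -2.411 1.681
v -2.069 -0.941 0.551
v -1.906 -2.163 1.889
v -2.134 -0.684 0.793
v -1.97 -1.907 2.131
v 2.736 1.366 -3.722
v 3.464 1.173 -3.879
v 2.924 0.594 -1.898
v 3.495 1.489 -3.749
v 3.375 1.78 -3.614
v 3.129 1.989 -3.5
v 2.804 2.074 -3.43
v 2.466 2.02 -3.418
v 2.182 1.835 -3.467
v 2.007 1.558 -3.566
v 1.976 1.242 -3.696
v 2.096 0.951 -3.831
v 2.342 0.742 -3.945
v 2.667 0.657 -4.015
v 3.005 0.711 -4.027
v 3.289 0.896 -3.978
f 2 1 5
f 2 5 3
f 3 5 6
f 3 6 4
f 5 1 7
f 5 7 6
f 6 7 8
f 6 8 4
f 7 1 9
f 7 9 8
f 8 9 10
f 8 10 4
f 9 1 11
f 9 11 10
f 10 11 12
f 10 12 4
f 11 1 13
f 11 13 12
f 12 13 14
f 12 14 4
f 13 1 15
f 13 15 14
f 14 15 16
f 14 16 4
f 15 1 17
f 15 17 16
f 16 17 18
f 16 18 4
f 17 1 19
f 17 19 18
f 18 19 20
f 18 20 4
f 19 1 21
f 19 21 20
f 20 21 22
f 20 22 4
f 21 1 2
f 21 2 22
f 22 2 3
f 22 3 4
f 24 23 26
f 24 26 25
f 26 23 27
f 26 27 25
f 27 23 28
f 27 28 25
f 28 23 29
f 28 29 25
f 29 23 30
f 29 30 25
f 30 23 31
f 30 31 25
f 31 23 32
f 31 32 25
f 32 23 33
f 32 33 25
f 33 23 34
f 33 34 25
f 34 23 35
f 34 35 25
f 35 23 36
f 35 36 25
f 36 23 37
f 36 37 25
f 37 23 38
f 37 38 25
f 38 23 24
f 38 24 25



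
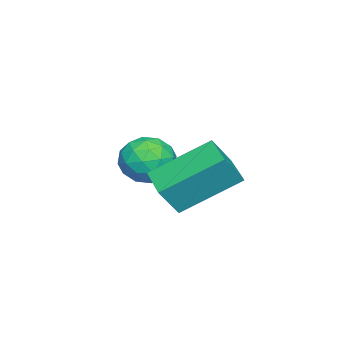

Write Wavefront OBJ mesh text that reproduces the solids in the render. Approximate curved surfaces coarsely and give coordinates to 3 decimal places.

v 1.111 -3.107 0.012
v 1.617 -2.976 -0.429
v 1.103 -4.164 -0.311
v 1.609 -4.033 -0.752
v 1.729 -4.019 -0.079
v 1.734 -3.365 0.12
v 0.986 -3.775 -0.86
v 0.991 -3.121 -0.661
v 1.539 -3.389 -0.968
v 1.999 -3.54 -0.485
v 0.721 -3.6 -0.255
v 1.181 -3.751 0.228
v 1.365 -2.948 -0.18
v 1.355 -4.192 -0.56
v 1.426 -4.183 -0.164
v 1.723 -4.106 -0.424
v 1.434 -3.177 0.143
v 1.731 -3.1 -0.117
v 1.797 -3.713 0.089
v 0.989 -4.04 -0.623
v 1.286 -3.963 -0.883
v 0.997 -3.034 -0.316
v 1.294 -2.957 -0.576
v 0.923 -3.427 -0.829
v 1.616 -3.114 -0.756
v 1.612 -3.736 -0.946
v 1.245 -3.584 -1.01
v 1.248 -3.2 -0.892
v 1.887 -3.203 -0.472
v 1.882 -3.825 -0.662
v 1.953 -3.816 -0.267
v 1.956 -3.432 -0.15
v 1.841 -3.446 -0.789
v 0.838 -3.315 -0.078
v 0.833 -3.937 -0.268
v 0.764 -3.708 -0.59
v 0.767 -3.324 -0.473
v 1.108 -3.404 0.206
v 1.104 -4.026 0.016
v 1.472 -3.94 0.152
v 1.475 -3.556 0.27
v 0.879 -3.694 0.049
v 3.543 -2.652 0.337
v 2.862 -1.509 1.172
v 3.133 -2.381 -0.369
v 2.452 -1.238 0.466
v 4.208 -2.122 0.154
v 3.527 -0.979 0.989
v 3.798 -1.851 -0.552
v 3.117 -0.708 0.283
f 1 38 17
f 38 12 41
f 17 41 6
f 38 41 17
f 1 17 13
f 17 6 18
f 13 18 2
f 17 18 13
f 1 13 22
f 13 2 23
f 22 23 8
f 13 23 22
f 1 22 34
f 22 8 37
f 34 37 11
f 22 37 34
f 1 34 38
f 34 11 42
f 38 42 12
f 34 42 38
f 2 18 29
f 18 6 32
f 29 32 10
f 18 32 29
f 6 41 19
f 41 12 40
f 19 40 5
f 41 40 19
f 12 42 39
f 42 11 35
f 39 35 3
f 42 35 39
f 11 37 36
f 37 8 24
f 36 24 7
f 37 24 36
f 8 23 28
f 23 2 25
f 28 25 9
f 23 25 28
f 4 30 16
f 30 10 31
f 16 31 5
f 30 31 16
f 4 16 14
f 16 5 15
f 14 15 3
f 16 15 14
f 4 14 21
f 14 3 20
f 21 20 7
f 14 20 21
f 4 21 26
f 21 7 27
f 26 27 9
f 21 27 26
f 4 26 30
f 26 9 33
f 30 33 10
f 26 33 30
f 5 31 19
f 31 10 32
f 19 32 6
f 31 32 19
f 3 15 39
f 15 5 40
f 39 40 12
f 15 40 39
f 7 20 36
f 20 3 35
f 36 35 11
f 20 35 36
f 9 27 28
f 27 7 24
f 28 24 8
f 27 24 28
f 10 33 29
f 33 9 25
f 29 25 2
f 33 25 29
f 44 46 43
f 47 44 43
f 43 46 45
f 45 47 43
f 44 50 46
f 48 44 47
f 48 50 44
f 46 50 45
f 49 47 45
f 45 50 49
f 49 48 47
f 50 48 49



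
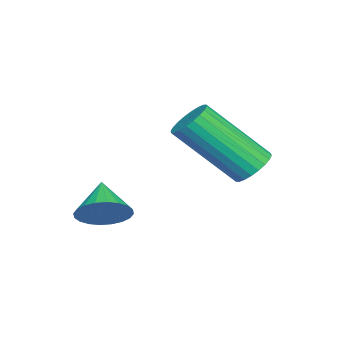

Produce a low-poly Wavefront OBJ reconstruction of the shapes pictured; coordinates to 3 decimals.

v 0.175 0.078 -1.763
v 0.679 0.331 -1.629
v 1.009 -1.124 -0.122
v 0.505 -1.378 -0.257
v 0.536 0.441 -1.491
v 0.866 -1.014 0.015
v 0.339 0.495 -1.395
v 0.669 -0.96 0.111
v 0.116 0.486 -1.356
v 0.446 -0.969 0.151
v -0.097 0.415 -1.378
v 0.233 -1.04 0.128
v -0.27 0.292 -1.458
v 0.06 -1.163 0.048
v -0.374 0.137 -1.586
v -0.044 -1.318 -0.08
v -0.395 -0.028 -1.74
v -0.065 -1.483 -0.234
v -0.329 -0.176 -1.898
v 0.001 -1.631 -0.391
v -0.186 -0.286 -2.035
v 0.144 -1.741 -0.529
v 0.011 -0.34 -2.131
v 0.341 -1.795 -0.625
v 0.234 -0.331 -2.171
v 0.564 -1.786 -0.664
v 0.447 -0.26 -2.148
v 0.777 -1.715 -0.642
v 0.62 -0.137 -2.068
v 0.95 -1.592 -0.562
v 0.724 0.018 -1.94
v 1.054 -1.437 -0.434
v 0.745 0.183 -1.786
v 1.075 -1.272 -0.28
v 2.843 -2.634 -2.466
v 3.195 -2.425 -1.935
v 2.077 -2.946 -1.834
v 3.059 -2.21 -1.994
v 2.89 -2.059 -2.125
v 2.714 -1.996 -2.308
v 2.557 -2.03 -2.514
v 2.444 -2.156 -2.713
v 2.392 -2.355 -2.875
v 2.408 -2.596 -2.974
v 2.491 -2.844 -2.996
v 2.627 -3.059 -2.937
v 2.796 -3.21 -2.806
v 2.972 -3.273 -2.624
v 3.128 -3.239 -2.417
v 3.241 -3.112 -2.218
v 3.294 -2.914 -2.056
v 3.277 -2.672 -1.957
f 2 1 5
f 2 5 3
f 3 5 6
f 3 6 4
f 5 1 7
f 5 7 6
f 6 7 8
f 6 8 4
f 7 1 9
f 7 9 8
f 8 9 10
f 8 10 4
f 9 1 11
f 9 11 10
f 10 11 12
f 10 12 4
f 11 1 13
f 11 13 12
f 12 13 14
f 12 14 4
f 13 1 15
f 13 15 14
f 14 15 16
f 14 16 4
f 15 1 17
f 15 17 16
f 16 17 18
f 16 18 4
f 17 1 19
f 17 19 18
f 18 19 20
f 18 20 4
f 19 1 21
f 19 21 20
f 20 21 22
f 20 22 4
f 21 1 23
f 21 23 22
f 22 23 24
f 22 24 4
f 23 1 25
f 23 25 24
f 24 25 26
f 24 26 4
f 25 1 27
f 25 27 26
f 26 27 28
f 26 28 4
f 27 1 29
f 27 29 28
f 28 29 30
f 28 30 4
f 29 1 31
f 29 31 30
f 30 31 32
f 30 32 4
f 31 1 33
f 31 33 32
f 32 33 34
f 32 34 4
f 33 1 2
f 33 2 34
f 34 2 3
f 34 3 4
f 36 35 38
f 36 38 37
f 38 35 39
f 38 39 37
f 39 35 40
f 39 40 37
f 40 35 41
f 40 41 37
f 41 35 42
f 41 42 37
f 42 35 43
f 42 43 37
f 43 35 44
f 43 44 37
f 44 35 45
f 44 45 37
f 45 35 46
f 45 46 37
f 46 35 47
f 46 47 37
f 47 35 48
f 47 48 37
f 48 35 49
f 48 49 37
f 49 35 50
f 49 50 37
f 50 35 51
f 50 51 37
f 51 35 52
f 51 52 37
f 52 35 36
f 52 36 37



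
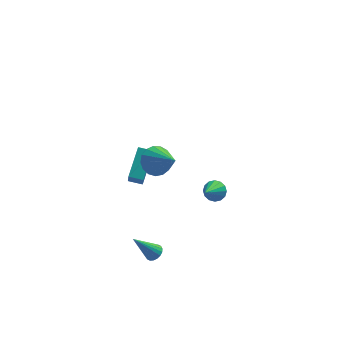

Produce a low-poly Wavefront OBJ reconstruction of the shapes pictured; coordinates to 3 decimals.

v -1.008 -2.141 2.049
v -0.213 -2.028 1.643
v -0.172 -3.479 3.311
v -0.212 -1.732 1.956
v -0.393 -1.53 2.29
v -0.716 -1.468 2.569
v -1.105 -1.56 2.729
v -1.472 -1.786 2.733
v -1.733 -2.093 2.58
v -1.827 -2.411 2.306
v -1.734 -2.667 1.972
v -1.475 -2.803 1.657
v -1.108 -2.788 1.431
v -0.719 -2.624 1.346
v -0.396 -2.35 1.423
v 2.244 -0.33 -2.72
v 2.786 -0.313 -2.344
v 1.596 -1.37 -1.74
v 2.584 -0.069 -2.218
v 2.291 0.106 -2.227
v 1.985 0.164 -2.367
v 1.748 0.09 -2.603
v 1.645 -0.097 -2.869
v 1.702 -0.346 -3.096
v 1.904 -0.591 -3.222
v 2.198 -0.765 -3.214
v 2.504 -0.823 -3.073
v 2.74 -0.749 -2.838
v 2.843 -0.562 -2.571
v -2.116 2.794 -4.546
v -2.134 2.03 -3.373
v -1.447 4.351 -3.522
v -1.465 3.587 -2.349
v -1.335 2.553 -4.691
v -1.353 1.789 -3.518
v -0.666 4.11 -3.667
v -0.684 3.346 -2.494
v -1.318 -3.899 -4
v -0.94 -3.676 -3.702
v -2.402 -4.041 -2.52
v -1.066 -3.49 -3.776
v -1.241 -3.386 -3.894
v -1.431 -3.383 -4.033
v -1.599 -3.482 -4.166
v -1.711 -3.664 -4.266
v -1.745 -3.892 -4.313
v -1.695 -4.122 -4.298
v -1.57 -4.308 -4.224
v -1.395 -4.413 -4.105
v -1.204 -4.416 -3.966
v -1.036 -4.317 -3.834
v -0.924 -4.135 -3.734
v -0.89 -3.906 -3.687
f 2 1 4
f 2 4 3
f 4 1 5
f 4 5 3
f 5 1 6
f 5 6 3
f 6 1 7
f 6 7 3
f 7 1 8
f 7 8 3
f 8 1 9
f 8 9 3
f 9 1 10
f 9 10 3
f 10 1 11
f 10 11 3
f 11 1 12
f 11 12 3
f 12 1 13
f 12 13 3
f 13 1 14
f 13 14 3
f 14 1 15
f 14 15 3
f 15 1 2
f 15 2 3
f 17 16 19
f 17 19 18
f 19 16 20
f 19 20 18
f 20 16 21
f 20 21 18
f 21 16 22
f 21 22 18
f 22 16 23
f 22 23 18
f 23 16 24
f 23 24 18
f 24 16 25
f 24 25 18
f 25 16 26
f 25 26 18
f 26 16 27
f 26 27 18
f 27 16 28
f 27 28 18
f 28 16 29
f 28 29 18
f 29 16 17
f 29 17 18
f 31 33 30
f 34 31 30
f 30 33 32
f 32 34 30
f 31 37 33
f 35 31 34
f 35 37 31
f 33 37 32
f 36 34 32
f 32 37 36
f 36 35 34
f 37 35 36
f 39 38 41
f 39 41 40
f 41 38 42
f 41 42 40
f 42 38 43
f 42 43 40
f 43 38 44
f 43 44 40
f 44 38 45
f 44 45 40
f 45 38 46
f 45 46 40
f 46 38 47
f 46 47 40
f 47 38 48
f 47 48 40
f 48 38 49
f 48 49 40
f 49 38 50
f 49 50 40
f 50 38 51
f 50 51 40
f 51 38 52
f 51 52 40
f 52 38 53
f 52 53 40
f 53 38 39
f 53 39 40



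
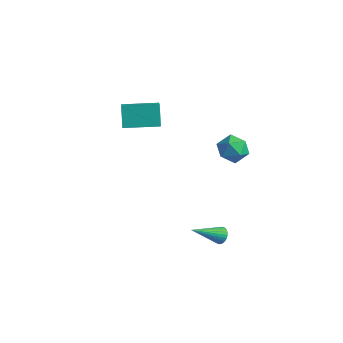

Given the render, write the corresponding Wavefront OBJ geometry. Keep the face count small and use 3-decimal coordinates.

v 4.083 -1.008 -3.73
v 4.587 -1.163 -3.573
v 3.277 -2.512 -2.63
v 4.536 -1.023 -3.419
v 4.417 -0.881 -3.312
v 4.246 -0.758 -3.268
v 4.051 -0.673 -3.295
v 3.861 -0.639 -3.388
v 3.704 -0.661 -3.533
v 3.605 -0.736 -3.708
v 3.579 -0.853 -3.887
v 3.63 -0.993 -4.041
v 3.749 -1.135 -4.148
v 3.92 -1.258 -4.192
v 4.115 -1.343 -4.165
v 4.305 -1.377 -4.072
v 4.462 -1.355 -3.927
v 4.561 -1.28 -3.752
v -4.494 0.792 1.478
v -3.777 0.006 2.224
v -2.972 2.223 1.523
v -2.254 1.437 2.269
v -3.906 0.203 0.291
v -3.188 -0.583 1.037
v -2.383 1.634 0.336
v -1.666 0.848 1.082
v 1.795 2.171 0.722
v 2.583 2.699 0.957
v 2.637 0.841 0.883
v 3.425 1.369 1.118
v 2.667 1.323 1.733
v 2.146 2.144 1.634
v 3.074 1.396 0.206
v 2.553 2.217 0.107
v 3.374 2.22 0.638
v 3.122 2.175 1.582
v 2.098 1.365 0.258
v 1.846 1.32 1.202
f 2 1 4
f 2 4 3
f 4 1 5
f 4 5 3
f 5 1 6
f 5 6 3
f 6 1 7
f 6 7 3
f 7 1 8
f 7 8 3
f 8 1 9
f 8 9 3
f 9 1 10
f 9 10 3
f 10 1 11
f 10 11 3
f 11 1 12
f 11 12 3
f 12 1 13
f 12 13 3
f 13 1 14
f 13 14 3
f 14 1 15
f 14 15 3
f 15 1 16
f 15 16 3
f 16 1 17
f 16 17 3
f 17 1 18
f 17 18 3
f 18 1 2
f 18 2 3
f 20 22 19
f 23 20 19
f 19 22 21
f 21 23 19
f 20 26 22
f 24 20 23
f 24 26 20
f 22 26 21
f 25 23 21
f 21 26 25
f 25 24 23
f 26 24 25
f 27 38 32
f 27 32 28
f 27 28 34
f 27 34 37
f 27 37 38
f 28 32 36
f 32 38 31
f 38 37 29
f 37 34 33
f 34 28 35
f 30 36 31
f 30 31 29
f 30 29 33
f 30 33 35
f 30 35 36
f 31 36 32
f 29 31 38
f 33 29 37
f 35 33 34
f 36 35 28



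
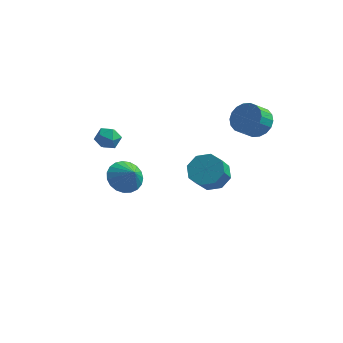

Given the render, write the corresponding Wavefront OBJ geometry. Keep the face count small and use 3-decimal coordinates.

v -3.558 -1.845 0.961
v -3.025 -1.68 1.409
v -3.255 -2.96 1.011
v -2.722 -2.795 1.459
v -3.402 -2.741 1.676
v -3.589 -2.051 1.645
v -2.691 -2.589 0.775
v -2.878 -1.899 0.744
v -2.49 -2.14 1.294
v -2.929 -2.234 1.851
v -3.351 -2.406 0.569
v -3.79 -2.5 1.126
v 2.322 -3.066 0.344
v 2.951 -3.606 -0.078
v 2.867 -4.433 0.854
v 2.238 -3.894 1.276
v 3.249 -3.136 0.365
v 3.165 -3.963 1.298
v 3.004 -2.625 0.796
v 2.92 -3.453 1.729
v 2.36 -2.373 0.962
v 2.276 -3.2 1.895
v 1.693 -2.527 0.766
v 1.609 -3.354 1.698
v 1.395 -2.997 0.322
v 1.311 -3.824 1.255
v 1.64 -3.507 -0.109
v 1.556 -4.335 0.824
v 2.284 -3.76 -0.275
v 2.2 -4.587 0.658
v -3.414 0.738 -3.871
v -2.692 0.575 -4.558
v -2.706 0.242 -3.009
v -2.594 0.959 -4.417
v -2.638 1.304 -4.183
v -2.817 1.552 -3.894
v -3.098 1.658 -3.601
v -3.435 1.606 -3.355
v -3.767 1.403 -3.198
v -4.039 1.085 -3.157
v -4.202 0.707 -3.24
v -4.23 0.335 -3.432
v -4.116 0.032 -3.699
v -3.881 -0.149 -3.997
v -3.565 -0.177 -4.272
v -3.223 -0.046 -4.478
v -2.914 0.22 -4.579
v 3.077 1.994 0.845
v 3.719 1.366 0.604
v 3.304 0.677 1.295
v 2.663 1.306 1.535
v 3.901 1.569 0.915
v 3.486 0.88 1.606
v 3.92 1.856 1.213
v 3.505 1.167 1.904
v 3.772 2.17 1.437
v 3.357 1.482 2.128
v 3.487 2.45 1.544
v 3.072 1.762 2.235
v 3.12 2.639 1.513
v 2.705 1.951 2.204
v 2.745 2.701 1.349
v 2.33 2.013 2.04
v 2.436 2.623 1.085
v 2.021 1.934 1.776
v 2.254 2.42 0.774
v 1.839 1.731 1.465
v 2.235 2.133 0.476
v 1.82 1.444 1.167
v 2.383 1.818 0.252
v 1.968 1.13 0.943
v 2.668 1.538 0.145
v 2.253 0.85 0.836
v 3.035 1.349 0.176
v 2.62 0.661 0.867
v 3.41 1.287 0.34
v 2.995 0.599 1.031
f 1 12 6
f 1 6 2
f 1 2 8
f 1 8 11
f 1 11 12
f 2 6 10
f 6 12 5
f 12 11 3
f 11 8 7
f 8 2 9
f 4 10 5
f 4 5 3
f 4 3 7
f 4 7 9
f 4 9 10
f 5 10 6
f 3 5 12
f 7 3 11
f 9 7 8
f 10 9 2
f 14 13 17
f 14 17 15
f 15 17 18
f 15 18 16
f 17 13 19
f 17 19 18
f 18 19 20
f 18 20 16
f 19 13 21
f 19 21 20
f 20 21 22
f 20 22 16
f 21 13 23
f 21 23 22
f 22 23 24
f 22 24 16
f 23 13 25
f 23 25 24
f 24 25 26
f 24 26 16
f 25 13 27
f 25 27 26
f 26 27 28
f 26 28 16
f 27 13 29
f 27 29 28
f 28 29 30
f 28 30 16
f 29 13 14
f 29 14 30
f 30 14 15
f 30 15 16
f 32 31 34
f 32 34 33
f 34 31 35
f 34 35 33
f 35 31 36
f 35 36 33
f 36 31 37
f 36 37 33
f 37 31 38
f 37 38 33
f 38 31 39
f 38 39 33
f 39 31 40
f 39 40 33
f 40 31 41
f 40 41 33
f 41 31 42
f 41 42 33
f 42 31 43
f 42 43 33
f 43 31 44
f 43 44 33
f 44 31 45
f 44 45 33
f 45 31 46
f 45 46 33
f 46 31 47
f 46 47 33
f 47 31 32
f 47 32 33
f 49 48 52
f 49 52 50
f 50 52 53
f 50 53 51
f 52 48 54
f 52 54 53
f 53 54 55
f 53 55 51
f 54 48 56
f 54 56 55
f 55 56 57
f 55 57 51
f 56 48 58
f 56 58 57
f 57 58 59
f 57 59 51
f 58 48 60
f 58 60 59
f 59 60 61
f 59 61 51
f 60 48 62
f 60 62 61
f 61 62 63
f 61 63 51
f 62 48 64
f 62 64 63
f 63 64 65
f 63 65 51
f 64 48 66
f 64 66 65
f 65 66 67
f 65 67 51
f 66 48 68
f 66 68 67
f 67 68 69
f 67 69 51
f 68 48 70
f 68 70 69
f 69 70 71
f 69 71 51
f 70 48 72
f 70 72 71
f 71 72 73
f 71 73 51
f 72 48 74
f 72 74 73
f 73 74 75
f 73 75 51
f 74 48 76
f 74 76 75
f 75 76 77
f 75 77 51
f 76 48 49
f 76 49 77
f 77 49 50
f 77 50 51



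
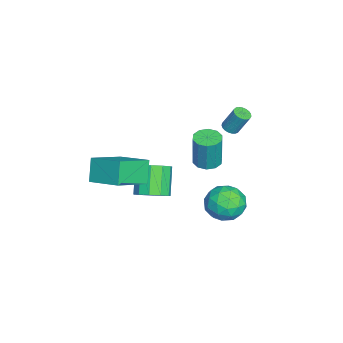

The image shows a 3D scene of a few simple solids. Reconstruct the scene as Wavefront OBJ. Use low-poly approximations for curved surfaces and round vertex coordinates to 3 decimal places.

v 2.065 -3.594 2.514
v 3.553 -4.832 3.452
v 3.011 -1.959 3.171
v 4.498 -3.197 4.109
v 2.862 -3.563 1.291
v 4.349 -4.801 2.229
v 3.807 -1.928 1.948
v 5.295 -3.166 2.886
v -2.864 1.498 1.632
v -2.539 1.122 1.785
v -2.411 1.766 3.1
v -2.736 2.142 2.948
v -2.403 1.267 1.701
v -2.275 1.911 3.016
v -2.347 1.453 1.604
v -2.219 2.097 2.92
v -2.38 1.646 1.513
v -2.252 2.29 2.828
v -2.497 1.813 1.442
v -2.369 2.457 2.757
v -2.677 1.926 1.404
v -2.549 2.571 2.72
v -2.89 1.965 1.406
v -2.762 2.61 2.721
v -3.098 1.923 1.447
v -2.97 2.568 2.762
v -3.266 1.808 1.52
v -3.138 2.452 2.835
v -3.364 1.639 1.612
v -3.236 2.283 2.927
v -3.376 1.446 1.708
v -3.248 2.09 3.023
v -3.299 1.261 1.791
v -3.171 1.905 3.106
v -3.147 1.118 1.846
v -3.019 1.762 3.161
v -2.946 1.04 1.865
v -2.818 1.684 3.18
v -2.731 1.041 1.843
v -2.603 1.686 3.158
v 1.076 -2.139 -1.215
v 1.673 -1.587 -0.668
v 0.462 -1.669 0.741
v -0.136 -2.221 0.195
v 1.299 -1.217 -0.969
v 0.088 -1.299 0.44
v 0.84 -1.199 -1.363
v -0.372 -1.282 0.046
v 0.47 -1.541 -1.7
v -0.741 -1.623 -0.291
v 0.332 -2.111 -1.852
v -0.879 -2.193 -0.443
v 0.478 -2.691 -1.761
v -0.733 -2.773 -0.352
v 0.852 -3.061 -1.46
v -0.359 -3.143 -0.051
v 1.312 -3.078 -1.066
v 0.1 -3.161 0.343
v 1.681 -2.737 -0.729
v 0.47 -2.819 0.68
v 1.819 -2.167 -0.577
v 0.608 -2.249 0.832
v 2.772 1.797 0.48
v 3.353 2.755 0.194
v 4.207 1.245 1.546
v 4.788 2.203 1.26
v 3.85 2.275 1.933
v 2.963 2.617 1.273
v 4.597 1.383 0.467
v 3.71 1.725 -0.193
v 4.481 2.499 0.185
v 4.02 3.05 1.092
v 3.54 0.95 0.648
v 3.079 1.501 1.555
v 2.937 2.325 0.243
v 4.623 1.675 1.497
v 4.072 1.718 1.892
v 4.414 2.281 1.724
v 2.707 2.243 0.878
v 3.049 2.806 0.71
v 3.341 2.524 1.732
v 4.511 1.194 1.03
v 4.853 1.757 0.862
v 3.146 1.719 0.016
v 3.488 2.282 -0.152
v 4.219 1.476 0.008
v 3.942 2.737 0.07
v 4.785 2.413 0.697
v 4.672 1.931 0.23
v 4.151 2.132 -0.157
v 3.67 3.061 0.603
v 4.514 2.736 1.23
v 3.962 2.779 1.625
v 3.441 2.98 1.237
v 4.333 2.911 0.598
v 3.046 1.264 0.51
v 3.89 0.939 1.137
v 4.119 1.02 0.503
v 3.598 1.221 0.115
v 2.775 1.587 1.043
v 3.618 1.263 1.67
v 3.409 1.868 1.897
v 2.888 2.069 1.51
v 3.227 1.089 1.142
v -0.541 0.56 0.611
v 0.064 1.062 0.54
v 0.287 1.082 2.578
v -0.319 0.58 2.649
v -0.345 1.325 0.582
v -0.122 1.344 2.62
v -0.829 1.295 0.636
v -0.607 1.315 2.673
v -1.204 0.985 0.679
v -0.981 1.005 2.717
v -1.325 0.513 0.697
v -1.103 0.532 2.735
v -1.147 0.058 0.682
v -0.924 0.078 2.72
v -0.738 -0.204 0.64
v -0.515 -0.185 2.678
v -0.253 -0.175 0.587
v -0.031 -0.155 2.624
v 0.121 0.135 0.543
v 0.344 0.155 2.581
v 0.243 0.608 0.525
v 0.465 0.627 2.563
f 2 4 1
f 5 2 1
f 1 4 3
f 3 5 1
f 2 8 4
f 6 2 5
f 6 8 2
f 4 8 3
f 7 5 3
f 3 8 7
f 7 6 5
f 8 6 7
f 10 9 13
f 10 13 11
f 11 13 14
f 11 14 12
f 13 9 15
f 13 15 14
f 14 15 16
f 14 16 12
f 15 9 17
f 15 17 16
f 16 17 18
f 16 18 12
f 17 9 19
f 17 19 18
f 18 19 20
f 18 20 12
f 19 9 21
f 19 21 20
f 20 21 22
f 20 22 12
f 21 9 23
f 21 23 22
f 22 23 24
f 22 24 12
f 23 9 25
f 23 25 24
f 24 25 26
f 24 26 12
f 25 9 27
f 25 27 26
f 26 27 28
f 26 28 12
f 27 9 29
f 27 29 28
f 28 29 30
f 28 30 12
f 29 9 31
f 29 31 30
f 30 31 32
f 30 32 12
f 31 9 33
f 31 33 32
f 32 33 34
f 32 34 12
f 33 9 35
f 33 35 34
f 34 35 36
f 34 36 12
f 35 9 37
f 35 37 36
f 36 37 38
f 36 38 12
f 37 9 39
f 37 39 38
f 38 39 40
f 38 40 12
f 39 9 10
f 39 10 40
f 40 10 11
f 40 11 12
f 42 41 45
f 42 45 43
f 43 45 46
f 43 46 44
f 45 41 47
f 45 47 46
f 46 47 48
f 46 48 44
f 47 41 49
f 47 49 48
f 48 49 50
f 48 50 44
f 49 41 51
f 49 51 50
f 50 51 52
f 50 52 44
f 51 41 53
f 51 53 52
f 52 53 54
f 52 54 44
f 53 41 55
f 53 55 54
f 54 55 56
f 54 56 44
f 55 41 57
f 55 57 56
f 56 57 58
f 56 58 44
f 57 41 59
f 57 59 58
f 58 59 60
f 58 60 44
f 59 41 61
f 59 61 60
f 60 61 62
f 60 62 44
f 61 41 42
f 61 42 62
f 62 42 43
f 62 43 44
f 63 100 79
f 100 74 103
f 79 103 68
f 100 103 79
f 63 79 75
f 79 68 80
f 75 80 64
f 79 80 75
f 63 75 84
f 75 64 85
f 84 85 70
f 75 85 84
f 63 84 96
f 84 70 99
f 96 99 73
f 84 99 96
f 63 96 100
f 96 73 104
f 100 104 74
f 96 104 100
f 64 80 91
f 80 68 94
f 91 94 72
f 80 94 91
f 68 103 81
f 103 74 102
f 81 102 67
f 103 102 81
f 74 104 101
f 104 73 97
f 101 97 65
f 104 97 101
f 73 99 98
f 99 70 86
f 98 86 69
f 99 86 98
f 70 85 90
f 85 64 87
f 90 87 71
f 85 87 90
f 66 92 78
f 92 72 93
f 78 93 67
f 92 93 78
f 66 78 76
f 78 67 77
f 76 77 65
f 78 77 76
f 66 76 83
f 76 65 82
f 83 82 69
f 76 82 83
f 66 83 88
f 83 69 89
f 88 89 71
f 83 89 88
f 66 88 92
f 88 71 95
f 92 95 72
f 88 95 92
f 67 93 81
f 93 72 94
f 81 94 68
f 93 94 81
f 65 77 101
f 77 67 102
f 101 102 74
f 77 102 101
f 69 82 98
f 82 65 97
f 98 97 73
f 82 97 98
f 71 89 90
f 89 69 86
f 90 86 70
f 89 86 90
f 72 95 91
f 95 71 87
f 91 87 64
f 95 87 91
f 106 105 109
f 106 109 107
f 107 109 110
f 107 110 108
f 109 105 111
f 109 111 110
f 110 111 112
f 110 112 108
f 111 105 113
f 111 113 112
f 112 113 114
f 112 114 108
f 113 105 115
f 113 115 114
f 114 115 116
f 114 116 108
f 115 105 117
f 115 117 116
f 116 117 118
f 116 118 108
f 117 105 119
f 117 119 118
f 118 119 120
f 118 120 108
f 119 105 121
f 119 121 120
f 120 121 122
f 120 122 108
f 121 105 123
f 121 123 122
f 122 123 124
f 122 124 108
f 123 105 125
f 123 125 124
f 124 125 126
f 124 126 108
f 125 105 106
f 125 106 126
f 126 106 107
f 126 107 108



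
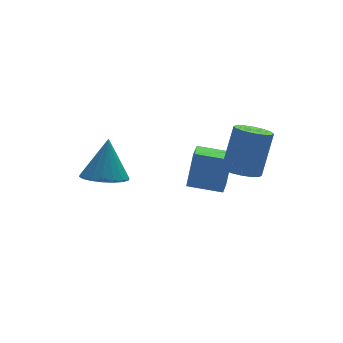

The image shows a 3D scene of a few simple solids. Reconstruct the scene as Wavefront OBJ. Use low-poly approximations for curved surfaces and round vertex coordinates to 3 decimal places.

v -3.568 -0.549 -0.586
v -2.735 -0.375 -0.847
v -3.192 0.009 0.986
v -2.923 -0.035 -0.922
v -3.239 0.203 -0.931
v -3.62 0.293 -0.872
v -3.991 0.215 -0.756
v -4.278 -0.013 -0.606
v -4.424 -0.348 -0.453
v -4.401 -0.722 -0.326
v -4.213 -1.062 -0.25
v -3.896 -1.3 -0.241
v -3.515 -1.39 -0.301
v -3.144 -1.313 -0.416
v -2.857 -1.084 -0.566
v -2.711 -0.75 -0.72
v -0.616 -0.869 -1.59
v -0.286 -0.699 -0.065
v -0.181 -0.113 -1.768
v 0.149 0.056 -0.243
v 0.511 -1.556 -1.757
v 0.841 -1.387 -0.232
v 0.946 -0.801 -1.935
v 1.276 -0.631 -0.41
v 0.05 -4.225 1.243
v 0.694 -4.211 0.995
v 1.313 -3.74 2.629
v 0.67 -3.755 2.877
v 0.569 -3.88 0.947
v 1.188 -3.409 2.581
v 0.305 -3.641 0.978
v 0.924 -3.17 2.612
v -0.028 -3.559 1.08
v 0.592 -3.088 2.715
v -0.339 -3.656 1.226
v 0.28 -3.185 2.861
v -0.546 -3.905 1.377
v 0.073 -3.434 3.011
v -0.593 -4.24 1.491
v 0.026 -3.769 3.125
v -0.468 -4.571 1.539
v 0.151 -4.1 3.173
v -0.204 -4.81 1.508
v 0.415 -4.339 3.142
v 0.128 -4.892 1.405
v 0.748 -4.421 3.04
v 0.44 -4.795 1.259
v 1.059 -4.324 2.894
v 0.647 -4.546 1.109
v 1.266 -4.075 2.743
f 2 1 4
f 2 4 3
f 4 1 5
f 4 5 3
f 5 1 6
f 5 6 3
f 6 1 7
f 6 7 3
f 7 1 8
f 7 8 3
f 8 1 9
f 8 9 3
f 9 1 10
f 9 10 3
f 10 1 11
f 10 11 3
f 11 1 12
f 11 12 3
f 12 1 13
f 12 13 3
f 13 1 14
f 13 14 3
f 14 1 15
f 14 15 3
f 15 1 16
f 15 16 3
f 16 1 2
f 16 2 3
f 18 20 17
f 21 18 17
f 17 20 19
f 19 21 17
f 18 24 20
f 22 18 21
f 22 24 18
f 20 24 19
f 23 21 19
f 19 24 23
f 23 22 21
f 24 22 23
f 26 25 29
f 26 29 27
f 27 29 30
f 27 30 28
f 29 25 31
f 29 31 30
f 30 31 32
f 30 32 28
f 31 25 33
f 31 33 32
f 32 33 34
f 32 34 28
f 33 25 35
f 33 35 34
f 34 35 36
f 34 36 28
f 35 25 37
f 35 37 36
f 36 37 38
f 36 38 28
f 37 25 39
f 37 39 38
f 38 39 40
f 38 40 28
f 39 25 41
f 39 41 40
f 40 41 42
f 40 42 28
f 41 25 43
f 41 43 42
f 42 43 44
f 42 44 28
f 43 25 45
f 43 45 44
f 44 45 46
f 44 46 28
f 45 25 47
f 45 47 46
f 46 47 48
f 46 48 28
f 47 25 49
f 47 49 48
f 48 49 50
f 48 50 28
f 49 25 26
f 49 26 50
f 50 26 27
f 50 27 28



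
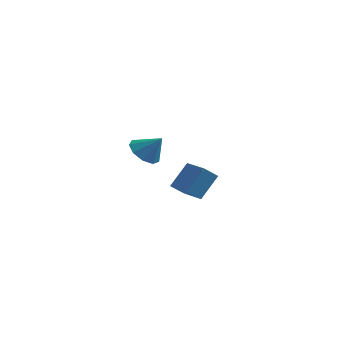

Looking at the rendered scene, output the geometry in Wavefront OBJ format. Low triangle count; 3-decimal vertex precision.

v 1.677 1.903 -3.312
v 2.292 2.893 -1.993
v 0.494 2.845 -3.468
v 1.109 3.835 -2.149
v 2.251 2.505 -4.031
v 2.866 3.495 -2.712
v 1.068 3.447 -4.187
v 1.683 4.437 -2.868
v 1.013 -3.006 1.414
v 1.498 -2.321 0.991
v 1.907 -3.014 2.426
v 1.056 -2.068 1.383
v 0.594 -2.253 1.79
v 0.328 -2.791 2.021
v 0.383 -3.43 1.968
v 0.732 -3.87 1.656
v 1.213 -3.906 1.23
v 1.6 -3.521 0.891
v 1.713 -2.895 0.797
f 2 4 1
f 5 2 1
f 1 4 3
f 3 5 1
f 2 8 4
f 6 2 5
f 6 8 2
f 4 8 3
f 7 5 3
f 3 8 7
f 7 6 5
f 8 6 7
f 10 9 12
f 10 12 11
f 12 9 13
f 12 13 11
f 13 9 14
f 13 14 11
f 14 9 15
f 14 15 11
f 15 9 16
f 15 16 11
f 16 9 17
f 16 17 11
f 17 9 18
f 17 18 11
f 18 9 19
f 18 19 11
f 19 9 10
f 19 10 11



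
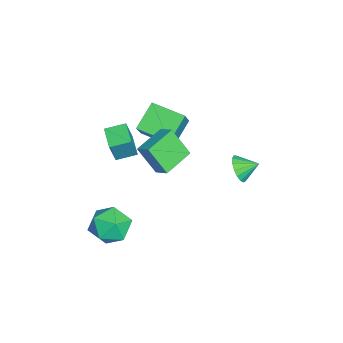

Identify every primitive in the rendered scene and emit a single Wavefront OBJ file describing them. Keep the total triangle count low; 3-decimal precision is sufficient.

v -1.133 2.716 -0.991
v -0.856 3.061 -1.704
v -1.127 3.704 -0.509
v -1.256 3.08 -1.738
v -1.628 3.015 -1.6
v -1.887 2.882 -1.322
v -1.973 2.71 -0.969
v -1.866 2.54 -0.621
v -1.592 2.41 -0.357
v -1.212 2.35 -0.239
v -0.815 2.374 -0.293
v -0.49 2.476 -0.507
v -0.313 2.633 -0.831
v -0.323 2.809 -1.193
v -0.519 2.963 -1.508
v 2.342 -2.358 -2.185
v 3.193 -3.069 -1.702
v 1.767 -3.831 -3.338
v 2.618 -4.542 -2.855
v 1.669 -4.195 -2.189
v 2.025 -3.286 -1.477
v 2.935 -3.614 -3.563
v 3.291 -2.705 -2.851
v 3.559 -3.845 -2.554
v 2.777 -4.205 -1.705
v 2.183 -2.695 -3.335
v 1.401 -3.055 -2.486
v 0.588 -1.328 0.075
v 0.276 -2.268 1.578
v -0.819 -0.283 0.436
v -1.131 -1.222 1.939
v 1.151 -0.738 0.561
v 0.839 -1.677 2.064
v -0.256 0.308 0.922
v -0.568 -0.632 2.425
v -3.59 -2.434 -0.647
v -4.802 -1.73 0.417
v -2.933 -0.706 -1.042
v -4.146 -0.002 0.022
v -2.394 -2.558 0.798
v -3.607 -1.854 1.862
v -1.738 -0.83 0.403
v -2.95 -0.126 1.467
v -1.296 -3.739 0.645
v -0.85 -4 2.042
v -1.545 -2.673 0.923
v -1.098 -2.933 2.321
v -0.062 -3.367 0.319
v 0.385 -3.627 1.717
v -0.31 -2.3 0.598
v 0.136 -2.561 1.995
f 2 1 4
f 2 4 3
f 4 1 5
f 4 5 3
f 5 1 6
f 5 6 3
f 6 1 7
f 6 7 3
f 7 1 8
f 7 8 3
f 8 1 9
f 8 9 3
f 9 1 10
f 9 10 3
f 10 1 11
f 10 11 3
f 11 1 12
f 11 12 3
f 12 1 13
f 12 13 3
f 13 1 14
f 13 14 3
f 14 1 15
f 14 15 3
f 15 1 2
f 15 2 3
f 16 27 21
f 16 21 17
f 16 17 23
f 16 23 26
f 16 26 27
f 17 21 25
f 21 27 20
f 27 26 18
f 26 23 22
f 23 17 24
f 19 25 20
f 19 20 18
f 19 18 22
f 19 22 24
f 19 24 25
f 20 25 21
f 18 20 27
f 22 18 26
f 24 22 23
f 25 24 17
f 29 31 28
f 32 29 28
f 28 31 30
f 30 32 28
f 29 35 31
f 33 29 32
f 33 35 29
f 31 35 30
f 34 32 30
f 30 35 34
f 34 33 32
f 35 33 34
f 37 39 36
f 40 37 36
f 36 39 38
f 38 40 36
f 37 43 39
f 41 37 40
f 41 43 37
f 39 43 38
f 42 40 38
f 38 43 42
f 42 41 40
f 43 41 42
f 45 47 44
f 48 45 44
f 44 47 46
f 46 48 44
f 45 51 47
f 49 45 48
f 49 51 45
f 47 51 46
f 50 48 46
f 46 51 50
f 50 49 48
f 51 49 50



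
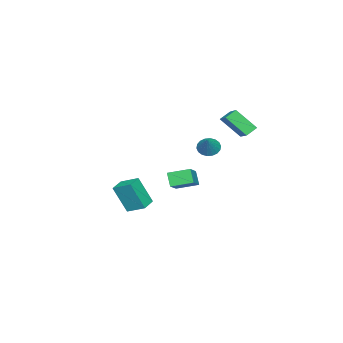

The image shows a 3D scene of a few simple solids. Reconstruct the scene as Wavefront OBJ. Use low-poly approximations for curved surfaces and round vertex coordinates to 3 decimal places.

v 0.422 0.386 -1.265
v 1.78 0.684 -0.492
v -0.052 1.62 -0.905
v 1.305 1.918 -0.133
v 0.815 0.782 -2.107
v 2.172 1.08 -1.335
v 0.34 2.016 -1.748
v 1.698 2.314 -0.975
v -1.721 4.28 2.328
v -1.547 3.057 3.553
v -0.265 5.296 3.134
v -0.091 4.073 4.36
v -1.189 3.887 1.86
v -1.015 2.664 3.086
v 0.267 4.903 2.667
v 0.441 3.68 3.892
v 2.228 3.48 2.226
v 2.681 3.6 1.733
v 3.132 3.8 3.134
v 2.549 3.87 1.77
v 2.353 4.062 1.897
v 2.133 4.14 2.09
v 1.931 4.087 2.309
v 1.788 3.913 2.512
v 1.733 3.654 2.658
v 1.775 3.361 2.719
v 1.907 3.091 2.682
v 2.103 2.899 2.555
v 2.324 2.821 2.363
v 2.525 2.874 2.143
v 2.668 3.048 1.94
v 2.723 3.307 1.794
v -1.383 -2.998 -5.094
v -1.167 -3.836 -3.246
v -1.346 -1.804 -4.557
v -1.131 -2.641 -2.709
v -0.309 -2.979 -5.211
v -0.094 -3.816 -3.363
v -0.273 -1.784 -4.674
v -0.057 -2.622 -2.826
f 2 4 1
f 5 2 1
f 1 4 3
f 3 5 1
f 2 8 4
f 6 2 5
f 6 8 2
f 4 8 3
f 7 5 3
f 3 8 7
f 7 6 5
f 8 6 7
f 10 12 9
f 13 10 9
f 9 12 11
f 11 13 9
f 10 16 12
f 14 10 13
f 14 16 10
f 12 16 11
f 15 13 11
f 11 16 15
f 15 14 13
f 16 14 15
f 18 17 20
f 18 20 19
f 20 17 21
f 20 21 19
f 21 17 22
f 21 22 19
f 22 17 23
f 22 23 19
f 23 17 24
f 23 24 19
f 24 17 25
f 24 25 19
f 25 17 26
f 25 26 19
f 26 17 27
f 26 27 19
f 27 17 28
f 27 28 19
f 28 17 29
f 28 29 19
f 29 17 30
f 29 30 19
f 30 17 31
f 30 31 19
f 31 17 32
f 31 32 19
f 32 17 18
f 32 18 19
f 34 36 33
f 37 34 33
f 33 36 35
f 35 37 33
f 34 40 36
f 38 34 37
f 38 40 34
f 36 40 35
f 39 37 35
f 35 40 39
f 39 38 37
f 40 38 39



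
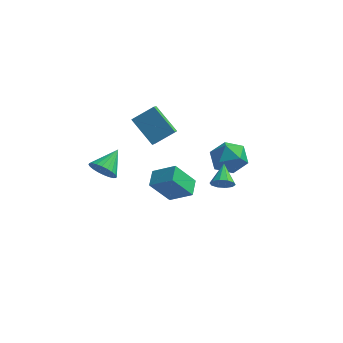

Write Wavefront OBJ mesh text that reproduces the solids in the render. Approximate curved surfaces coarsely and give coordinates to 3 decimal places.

v -2.656 -0.588 -0.59
v -1.275 -0.703 0.269
v -2.773 0.516 -0.254
v -1.392 0.401 0.604
v -1.628 -0.001 -2.164
v -0.247 -0.116 -1.306
v -1.745 1.103 -1.829
v -0.364 0.988 -0.97
v 1.919 -2.015 1.713
v 2.396 -1.693 1.297
v 1.681 -0.765 2.407
v 2.003 -1.66 1.103
v 1.578 -1.763 1.143
v 1.284 -1.962 1.4
v 1.232 -2.181 1.776
v 1.442 -2.337 2.129
v 1.835 -2.37 2.322
v 2.26 -2.267 2.282
v 2.554 -2.068 2.025
v 2.606 -1.849 1.649
v -4.151 -4.421 3.483
v -3.414 -4.398 3.003
v -3.689 -3.039 4.257
v -3.629 -4.217 2.805
v -3.922 -4.066 2.711
v -4.251 -3.969 2.735
v -4.564 -3.941 2.873
v -4.815 -3.987 3.103
v -4.964 -4.098 3.391
v -4.99 -4.259 3.694
v -4.888 -4.444 3.964
v -4.673 -4.626 4.161
v -4.379 -4.777 4.255
v -4.051 -4.873 4.232
v -3.737 -4.901 4.094
v -3.487 -4.856 3.864
v -3.338 -4.744 3.575
v -3.312 -4.584 3.273
v -4.785 3.762 1.468
v -4.674 2.854 2.116
v -3.644 4.485 2.287
v -3.533 3.578 2.934
v -3.327 2.982 0.126
v -3.216 2.075 0.773
v -2.186 3.706 0.944
v -2.075 2.798 1.592
v 0.598 4.03 0.264
v 1.397 4.185 -0.658
v 0.743 2.055 0.058
v 1.542 2.21 -0.864
v 1.868 2.497 0.287
v 1.779 3.717 0.414
v 0.361 2.523 -1.014
v 0.272 3.743 -0.887
v 1.251 3.253 -1.448
v 2.182 3.237 -0.645
v -0.042 3.003 0.045
v 0.889 2.987 0.848
f 2 4 1
f 5 2 1
f 1 4 3
f 3 5 1
f 2 8 4
f 6 2 5
f 6 8 2
f 4 8 3
f 7 5 3
f 3 8 7
f 7 6 5
f 8 6 7
f 10 9 12
f 10 12 11
f 12 9 13
f 12 13 11
f 13 9 14
f 13 14 11
f 14 9 15
f 14 15 11
f 15 9 16
f 15 16 11
f 16 9 17
f 16 17 11
f 17 9 18
f 17 18 11
f 18 9 19
f 18 19 11
f 19 9 20
f 19 20 11
f 20 9 10
f 20 10 11
f 22 21 24
f 22 24 23
f 24 21 25
f 24 25 23
f 25 21 26
f 25 26 23
f 26 21 27
f 26 27 23
f 27 21 28
f 27 28 23
f 28 21 29
f 28 29 23
f 29 21 30
f 29 30 23
f 30 21 31
f 30 31 23
f 31 21 32
f 31 32 23
f 32 21 33
f 32 33 23
f 33 21 34
f 33 34 23
f 34 21 35
f 34 35 23
f 35 21 36
f 35 36 23
f 36 21 37
f 36 37 23
f 37 21 38
f 37 38 23
f 38 21 22
f 38 22 23
f 40 42 39
f 43 40 39
f 39 42 41
f 41 43 39
f 40 46 42
f 44 40 43
f 44 46 40
f 42 46 41
f 45 43 41
f 41 46 45
f 45 44 43
f 46 44 45
f 47 58 52
f 47 52 48
f 47 48 54
f 47 54 57
f 47 57 58
f 48 52 56
f 52 58 51
f 58 57 49
f 57 54 53
f 54 48 55
f 50 56 51
f 50 51 49
f 50 49 53
f 50 53 55
f 50 55 56
f 51 56 52
f 49 51 58
f 53 49 57
f 55 53 54
f 56 55 48

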